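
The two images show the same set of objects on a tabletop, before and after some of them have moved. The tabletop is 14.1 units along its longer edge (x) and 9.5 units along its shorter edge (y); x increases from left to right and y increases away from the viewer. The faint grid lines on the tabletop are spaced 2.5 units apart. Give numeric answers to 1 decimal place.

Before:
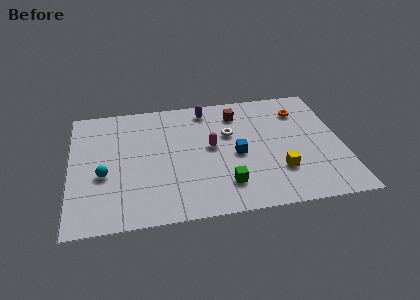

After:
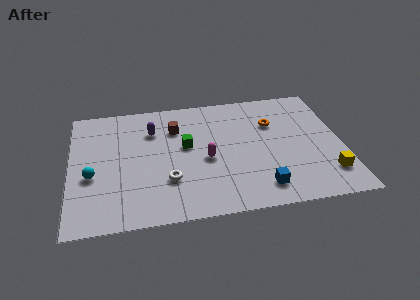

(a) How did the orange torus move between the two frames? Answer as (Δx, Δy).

(-1.5, -0.8)

The orange torus started near (12.1, 7.3) and ended near (10.6, 6.5).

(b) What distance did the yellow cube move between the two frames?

2.6

From (10.7, 2.7) to (13.2, 2.1), the yellow cube covered √(2.5² + 0.6²) ≈ 2.6 units.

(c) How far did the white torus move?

4.5

From (8.3, 6.0) to (5.0, 2.9), the white torus covered √(3.3² + 3.1²) ≈ 4.5 units.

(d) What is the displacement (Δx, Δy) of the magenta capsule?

(-0.3, -0.9)

From the two frames, the magenta capsule sits at roughly (7.3, 5.1) before and (7.0, 4.2) after.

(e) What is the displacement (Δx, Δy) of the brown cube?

(-3.3, -0.7)

From the two frames, the brown cube sits at roughly (8.8, 7.6) before and (5.5, 6.9) after.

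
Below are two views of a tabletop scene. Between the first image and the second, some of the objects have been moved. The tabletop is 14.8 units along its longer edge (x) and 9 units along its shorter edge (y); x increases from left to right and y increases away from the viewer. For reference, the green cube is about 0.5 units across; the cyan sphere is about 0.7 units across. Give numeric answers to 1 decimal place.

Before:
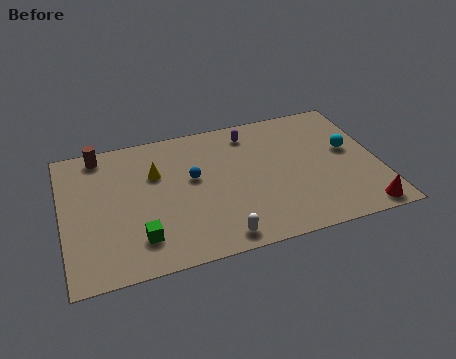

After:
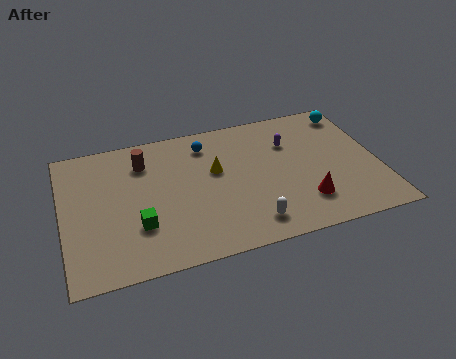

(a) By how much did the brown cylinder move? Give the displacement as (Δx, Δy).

(2.0, -1.1)

The brown cylinder was at about (1.9, 8.0) and moved to about (3.9, 6.9).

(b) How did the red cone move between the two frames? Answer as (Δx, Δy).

(-2.6, 1.3)

The red cone was at about (13.7, 0.9) and moved to about (11.1, 2.2).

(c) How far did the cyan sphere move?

2.6

The cyan sphere moved from about (13.5, 5.1) to (13.9, 7.7), a distance of √(0.4² + 2.6²) ≈ 2.6.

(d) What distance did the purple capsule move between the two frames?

2.2

From (9.0, 7.5) to (10.8, 6.3), the purple capsule covered √(1.8² + 1.2²) ≈ 2.2 units.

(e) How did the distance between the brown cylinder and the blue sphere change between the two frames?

-2.0

The distance was about 5.0 in the first image and 3.0 in the second, so they moved 2.0 units closer together.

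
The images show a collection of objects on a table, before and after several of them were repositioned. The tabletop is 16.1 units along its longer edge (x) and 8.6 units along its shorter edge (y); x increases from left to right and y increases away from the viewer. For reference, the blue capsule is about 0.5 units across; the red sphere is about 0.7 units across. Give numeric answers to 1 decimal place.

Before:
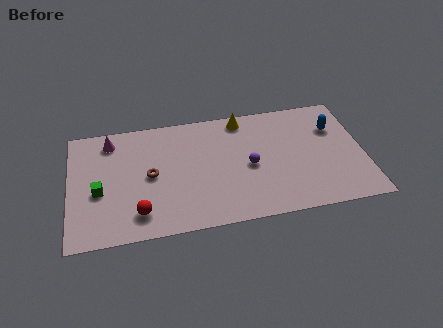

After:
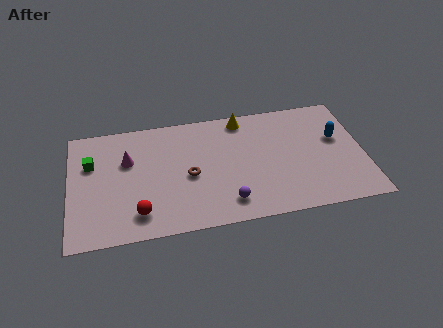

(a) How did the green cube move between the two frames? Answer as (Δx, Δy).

(-0.4, 2.1)

From the two frames, the green cube sits at roughly (1.6, 3.6) before and (1.2, 5.7) after.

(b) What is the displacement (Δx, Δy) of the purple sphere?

(-1.3, -2.4)

The purple sphere started near (9.8, 4.0) and ended near (8.5, 1.6).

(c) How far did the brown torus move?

2.1

From (4.4, 4.3) to (6.5, 3.9), the brown torus covered √(2.1² + 0.4²) ≈ 2.1 units.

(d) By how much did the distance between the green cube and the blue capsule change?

+0.3

The distance was about 13.2 in the first image and 13.5 in the second, so they moved 0.3 units further apart.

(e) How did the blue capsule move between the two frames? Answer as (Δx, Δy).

(0.1, -0.8)

The blue capsule started near (14.6, 6.0) and ended near (14.7, 5.2).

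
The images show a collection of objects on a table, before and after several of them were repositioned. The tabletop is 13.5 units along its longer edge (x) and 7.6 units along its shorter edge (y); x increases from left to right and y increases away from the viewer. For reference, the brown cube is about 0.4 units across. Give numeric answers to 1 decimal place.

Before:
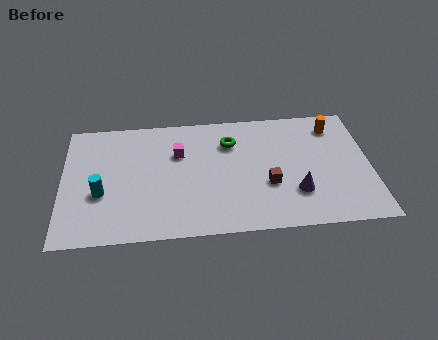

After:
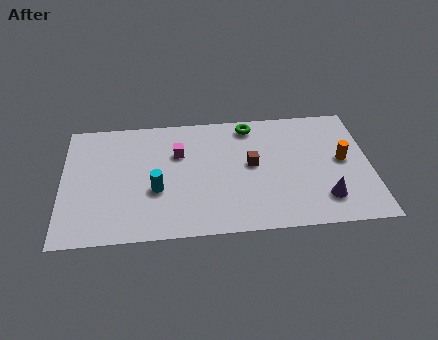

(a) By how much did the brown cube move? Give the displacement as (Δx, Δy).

(-0.7, 1.3)

The brown cube was at about (9.0, 2.8) and moved to about (8.3, 4.1).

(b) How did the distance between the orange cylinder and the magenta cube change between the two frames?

+0.3

The distance was about 7.0 in the first image and 7.3 in the second, so they moved 0.3 units further apart.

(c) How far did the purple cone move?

1.3

The purple cone moved from about (10.2, 2.2) to (11.4, 1.7), a distance of √(1.2² + 0.5²) ≈ 1.3.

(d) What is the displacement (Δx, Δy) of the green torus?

(0.9, 1.0)

The green torus started near (7.4, 5.6) and ended near (8.3, 6.6).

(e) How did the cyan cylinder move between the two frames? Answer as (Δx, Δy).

(2.4, 0.0)

From the two frames, the cyan cylinder sits at roughly (1.7, 2.9) before and (4.1, 2.9) after.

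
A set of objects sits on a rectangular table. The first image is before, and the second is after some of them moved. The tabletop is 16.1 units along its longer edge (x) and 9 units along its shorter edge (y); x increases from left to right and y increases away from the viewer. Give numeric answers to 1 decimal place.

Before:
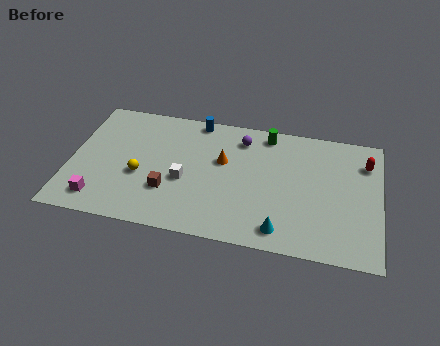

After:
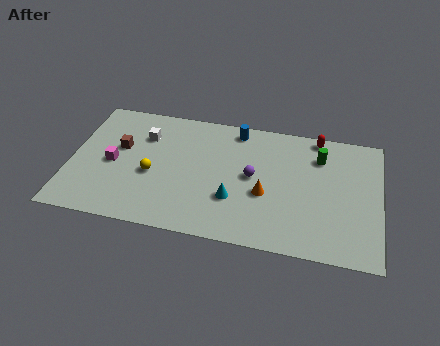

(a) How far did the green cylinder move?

3.0

From (10.1, 7.9) to (12.9, 6.8), the green cylinder covered √(2.8² + 1.1²) ≈ 3.0 units.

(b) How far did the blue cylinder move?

2.1

The blue cylinder moved from about (6.4, 8.2) to (8.5, 7.9), a distance of √(2.1² + 0.3²) ≈ 2.1.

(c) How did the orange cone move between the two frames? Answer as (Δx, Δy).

(2.3, -1.9)

The orange cone was at about (7.9, 5.5) and moved to about (10.2, 3.6).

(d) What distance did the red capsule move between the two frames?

3.0

The red capsule was near (15.3, 6.8) before and (12.7, 8.2) after, so it travelled √(2.6² + 1.4²) ≈ 3.0 units.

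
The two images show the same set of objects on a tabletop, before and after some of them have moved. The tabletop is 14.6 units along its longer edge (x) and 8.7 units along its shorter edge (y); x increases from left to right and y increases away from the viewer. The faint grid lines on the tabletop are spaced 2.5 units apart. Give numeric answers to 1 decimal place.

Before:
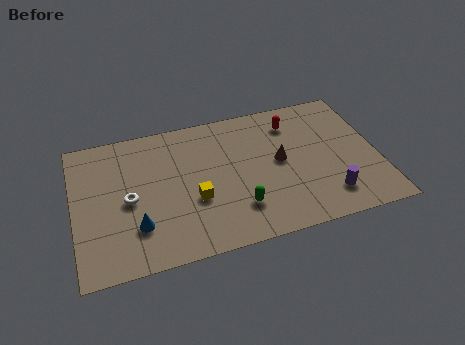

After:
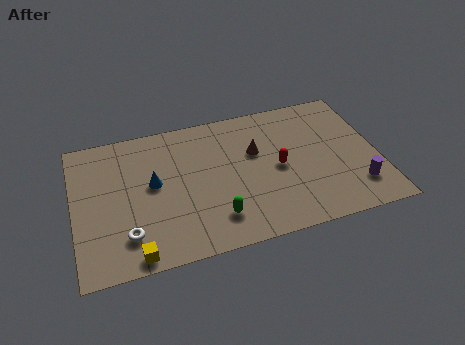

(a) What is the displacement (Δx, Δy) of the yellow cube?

(-3.0, -2.5)

The yellow cube started near (5.7, 3.3) and ended near (2.7, 0.8).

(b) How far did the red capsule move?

2.8

The red capsule moved from about (10.7, 6.9) to (9.8, 4.2), a distance of √(0.9² + 2.7²) ≈ 2.8.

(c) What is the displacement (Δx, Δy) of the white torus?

(-0.2, -2.1)

The white torus was at about (2.6, 4.1) and moved to about (2.4, 2.0).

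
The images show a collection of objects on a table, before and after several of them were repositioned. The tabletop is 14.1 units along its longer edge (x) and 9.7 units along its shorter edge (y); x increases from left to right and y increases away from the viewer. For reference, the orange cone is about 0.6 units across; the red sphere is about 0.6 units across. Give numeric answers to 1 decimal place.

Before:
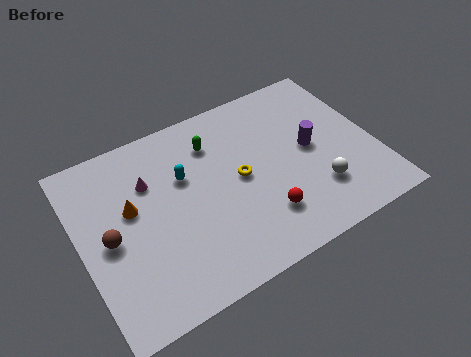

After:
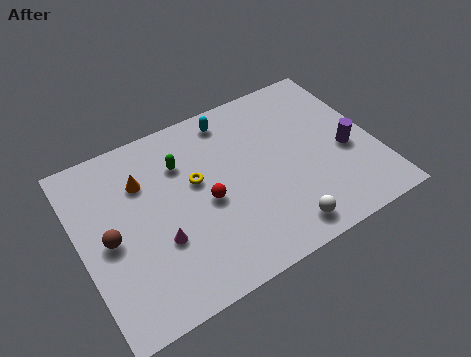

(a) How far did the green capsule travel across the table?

1.6

From (6.7, 7.4) to (5.1, 7.0), the green capsule covered √(1.6² + 0.4²) ≈ 1.6 units.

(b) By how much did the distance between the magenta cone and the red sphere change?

-3.8

They were about 6.4 units apart before and 2.6 after — 3.8 units closer together.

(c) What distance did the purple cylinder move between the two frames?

1.8

From (11.1, 5.0) to (12.7, 4.1), the purple cylinder covered √(1.6² + 0.9²) ≈ 1.8 units.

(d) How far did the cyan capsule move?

3.4

From (5.1, 6.2) to (7.7, 8.4), the cyan capsule covered √(2.6² + 2.2²) ≈ 3.4 units.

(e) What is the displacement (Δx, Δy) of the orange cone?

(0.7, 1.2)

The orange cone was at about (2.5, 5.7) and moved to about (3.2, 6.9).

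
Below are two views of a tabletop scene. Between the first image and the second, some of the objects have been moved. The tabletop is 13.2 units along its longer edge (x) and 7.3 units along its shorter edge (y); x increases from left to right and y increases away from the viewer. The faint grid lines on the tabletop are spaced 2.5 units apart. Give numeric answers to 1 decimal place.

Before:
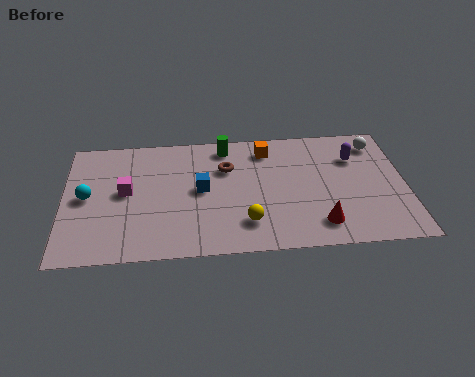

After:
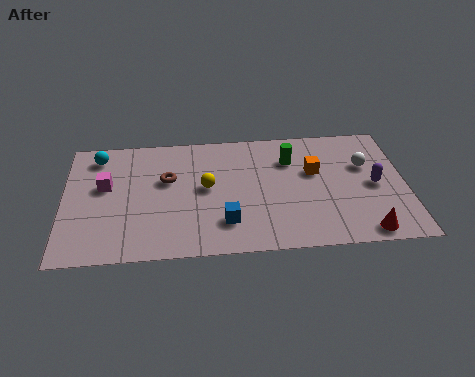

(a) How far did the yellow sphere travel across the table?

2.7

From (7.0, 1.7) to (5.5, 3.9), the yellow sphere covered √(1.5² + 2.2²) ≈ 2.7 units.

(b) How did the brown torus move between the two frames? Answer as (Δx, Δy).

(-2.3, -0.5)

The brown torus was at about (6.3, 5.0) and moved to about (4.0, 4.5).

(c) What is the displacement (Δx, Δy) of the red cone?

(1.7, -0.6)

The red cone started near (9.8, 1.4) and ended near (11.5, 0.8).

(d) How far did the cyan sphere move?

2.4

The cyan sphere was near (0.9, 3.7) before and (1.3, 6.1) after, so it travelled √(0.4² + 2.4²) ≈ 2.4 units.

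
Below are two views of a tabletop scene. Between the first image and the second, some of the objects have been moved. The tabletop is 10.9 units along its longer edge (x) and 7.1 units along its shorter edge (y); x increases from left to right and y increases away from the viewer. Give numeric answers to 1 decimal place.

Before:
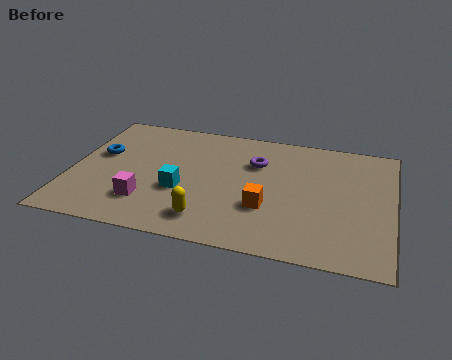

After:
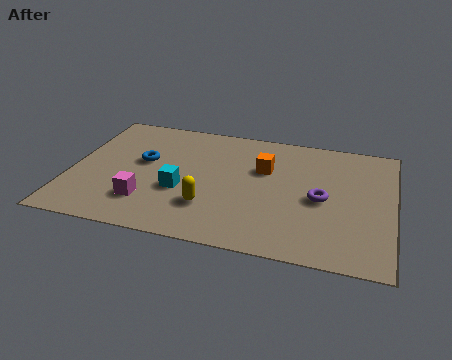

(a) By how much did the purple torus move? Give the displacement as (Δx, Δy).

(2.3, -1.6)

From the two frames, the purple torus sits at roughly (6.2, 4.9) before and (8.5, 3.3) after.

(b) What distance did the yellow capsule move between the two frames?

0.7

The yellow capsule was near (4.8, 1.3) before and (4.8, 2.0) after, so it travelled √(0.0² + 0.7²) ≈ 0.7 units.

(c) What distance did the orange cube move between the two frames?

2.2

The orange cube was near (6.7, 2.4) before and (6.5, 4.6) after, so it travelled √(0.2² + 2.2²) ≈ 2.2 units.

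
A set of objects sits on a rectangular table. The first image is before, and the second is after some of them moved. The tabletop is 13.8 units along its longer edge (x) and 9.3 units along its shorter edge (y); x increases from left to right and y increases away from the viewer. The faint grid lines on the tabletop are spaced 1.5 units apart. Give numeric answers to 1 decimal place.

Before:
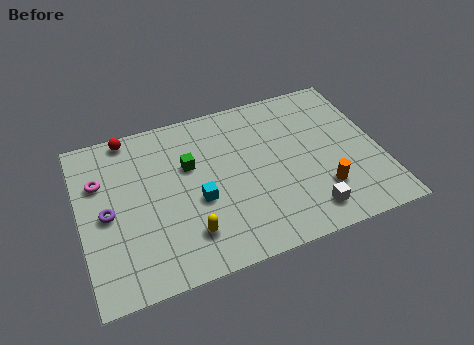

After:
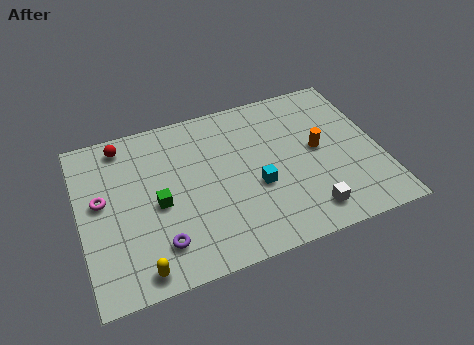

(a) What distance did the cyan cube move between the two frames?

2.7

The cyan cube was near (5.3, 3.8) before and (8.0, 3.7) after, so it travelled √(2.7² + 0.1²) ≈ 2.7 units.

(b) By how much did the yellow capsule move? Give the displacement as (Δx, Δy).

(-2.3, -1.1)

The yellow capsule started near (4.7, 2.1) and ended near (2.4, 1.0).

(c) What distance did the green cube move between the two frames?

2.3

From (5.1, 5.9) to (3.5, 4.2), the green cube covered √(1.6² + 1.7²) ≈ 2.3 units.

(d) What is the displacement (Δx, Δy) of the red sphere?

(-0.3, -0.4)

From the two frames, the red sphere sits at roughly (2.5, 8.5) before and (2.2, 8.1) after.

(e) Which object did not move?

the white cube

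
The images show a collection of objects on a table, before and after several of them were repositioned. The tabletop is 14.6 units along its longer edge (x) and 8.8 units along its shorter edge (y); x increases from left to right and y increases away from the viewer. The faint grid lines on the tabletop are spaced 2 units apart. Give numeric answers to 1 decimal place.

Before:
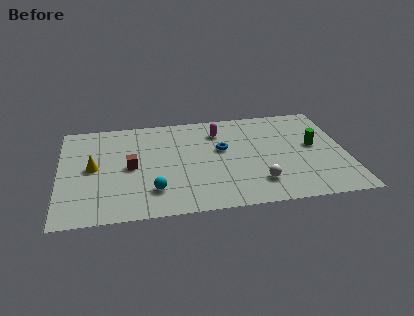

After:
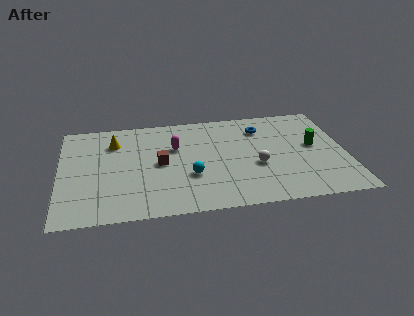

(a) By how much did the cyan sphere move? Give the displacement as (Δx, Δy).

(1.9, 1.0)

The cyan sphere was at about (4.7, 2.1) and moved to about (6.6, 3.1).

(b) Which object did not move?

the green cylinder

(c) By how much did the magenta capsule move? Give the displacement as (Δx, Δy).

(-2.3, -1.1)

The magenta capsule started near (8.2, 6.8) and ended near (5.9, 5.7).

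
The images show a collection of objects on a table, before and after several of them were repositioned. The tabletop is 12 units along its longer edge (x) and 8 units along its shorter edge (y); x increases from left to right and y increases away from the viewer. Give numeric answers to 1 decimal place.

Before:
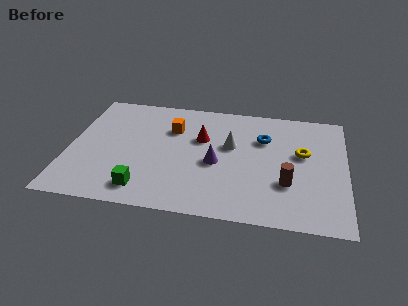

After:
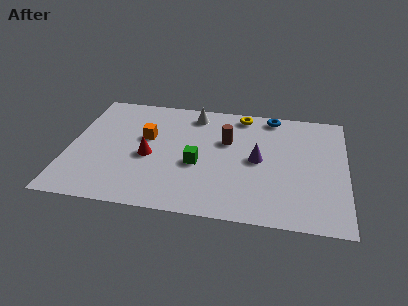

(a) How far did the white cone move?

2.6

The white cone moved from about (7.0, 4.8) to (5.3, 6.8), a distance of √(1.7² + 2.0²) ≈ 2.6.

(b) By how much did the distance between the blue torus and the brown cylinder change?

-0.3

They were about 3.1 units apart before and 2.8 after — 0.3 units closer together.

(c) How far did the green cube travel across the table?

3.0

The green cube was near (3.4, 1.3) before and (5.6, 3.3) after, so it travelled √(2.2² + 2.0²) ≈ 3.0 units.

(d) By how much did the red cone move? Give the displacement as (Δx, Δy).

(-2.2, -1.6)

The red cone was at about (5.7, 5.1) and moved to about (3.5, 3.5).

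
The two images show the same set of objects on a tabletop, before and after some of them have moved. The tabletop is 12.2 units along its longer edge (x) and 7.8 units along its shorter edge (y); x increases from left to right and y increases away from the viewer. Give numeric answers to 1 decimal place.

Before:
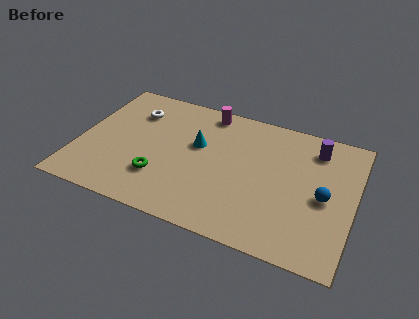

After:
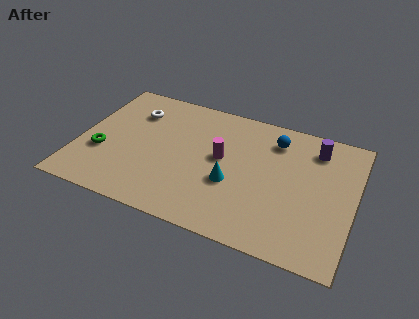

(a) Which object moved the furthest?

the blue sphere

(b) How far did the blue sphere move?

3.5

From (10.9, 3.6) to (8.5, 6.2), the blue sphere covered √(2.4² + 2.6²) ≈ 3.5 units.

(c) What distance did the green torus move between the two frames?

2.8

The green torus moved from about (3.8, 2.2) to (1.1, 2.8), a distance of √(2.7² + 0.6²) ≈ 2.8.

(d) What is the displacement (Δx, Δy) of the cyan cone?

(1.7, -1.7)

From the two frames, the cyan cone sits at roughly (5.2, 4.7) before and (6.9, 3.0) after.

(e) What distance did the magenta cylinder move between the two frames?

2.8

The magenta cylinder was near (5.4, 6.9) before and (6.3, 4.3) after, so it travelled √(0.9² + 2.6²) ≈ 2.8 units.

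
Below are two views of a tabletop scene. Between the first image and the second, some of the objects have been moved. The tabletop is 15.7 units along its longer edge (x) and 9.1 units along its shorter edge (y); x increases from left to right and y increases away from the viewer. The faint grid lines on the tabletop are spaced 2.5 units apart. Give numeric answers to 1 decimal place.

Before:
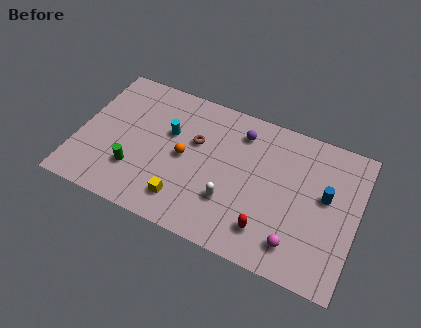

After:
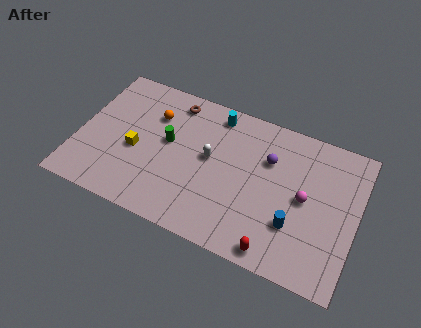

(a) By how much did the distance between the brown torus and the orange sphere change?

+0.3

Before: roughly 1.3 units apart; after: 1.6. That's 0.3 units further apart.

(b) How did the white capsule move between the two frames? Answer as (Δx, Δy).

(-1.4, 2.2)

The white capsule started near (8.8, 2.8) and ended near (7.4, 5.0).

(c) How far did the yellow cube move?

3.7

The yellow cube moved from about (6.3, 1.8) to (3.3, 3.9), a distance of √(3.0² + 2.1²) ≈ 3.7.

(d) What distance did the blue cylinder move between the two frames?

2.8

The blue cylinder was near (13.9, 5.2) before and (12.4, 2.8) after, so it travelled √(1.5² + 2.4²) ≈ 2.8 units.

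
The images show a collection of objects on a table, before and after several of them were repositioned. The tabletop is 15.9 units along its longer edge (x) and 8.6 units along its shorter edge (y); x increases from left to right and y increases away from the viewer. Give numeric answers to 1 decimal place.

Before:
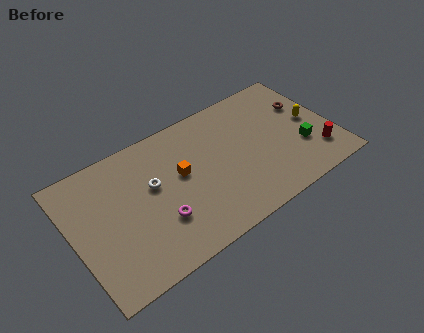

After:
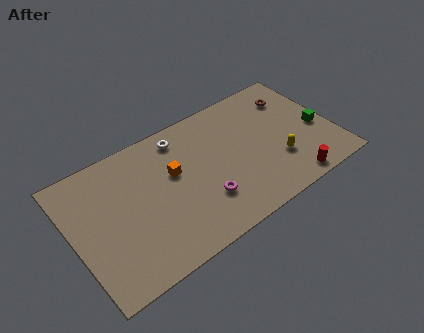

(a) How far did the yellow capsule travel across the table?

2.9

The yellow capsule was near (14.7, 4.4) before and (12.3, 2.7) after, so it travelled √(2.4² + 1.7²) ≈ 2.9 units.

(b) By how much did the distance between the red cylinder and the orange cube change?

-0.7

The distance was about 8.5 in the first image and 7.8 in the second, so they moved 0.7 units closer together.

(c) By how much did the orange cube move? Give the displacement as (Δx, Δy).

(-0.4, 0.3)

The orange cube started near (6.6, 4.9) and ended near (6.2, 5.2).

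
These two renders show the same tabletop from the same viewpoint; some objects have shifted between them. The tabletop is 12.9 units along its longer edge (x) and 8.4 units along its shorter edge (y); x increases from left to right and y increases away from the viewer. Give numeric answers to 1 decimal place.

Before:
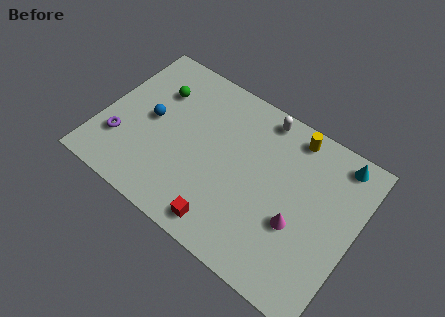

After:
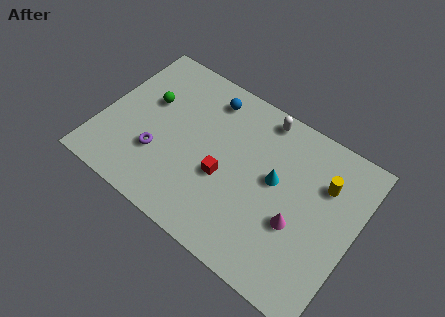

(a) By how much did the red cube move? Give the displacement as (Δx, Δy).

(-0.5, 2.3)

The red cube started near (6.9, 1.1) and ended near (6.4, 3.4).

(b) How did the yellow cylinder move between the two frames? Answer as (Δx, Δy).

(1.9, -1.5)

The yellow cylinder started near (9.2, 7.4) and ended near (11.1, 5.9).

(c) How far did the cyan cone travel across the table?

3.9

The cyan cone was near (11.6, 7.4) before and (8.8, 4.7) after, so it travelled √(2.8² + 2.7²) ≈ 3.9 units.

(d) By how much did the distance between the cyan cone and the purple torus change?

-5.5

The distance was about 11.5 in the first image and 6.0 in the second, so they moved 5.5 units closer together.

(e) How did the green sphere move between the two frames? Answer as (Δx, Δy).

(-0.3, -0.8)

The green sphere started near (2.4, 6.0) and ended near (2.1, 5.2).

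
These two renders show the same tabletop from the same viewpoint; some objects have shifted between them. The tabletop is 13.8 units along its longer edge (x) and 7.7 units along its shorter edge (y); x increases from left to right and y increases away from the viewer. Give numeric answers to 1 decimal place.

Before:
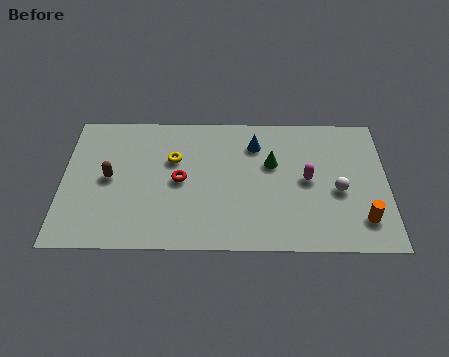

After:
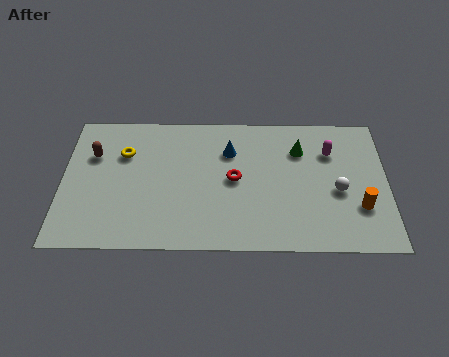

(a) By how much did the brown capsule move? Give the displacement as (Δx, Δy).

(-0.7, 1.3)

From the two frames, the brown capsule sits at roughly (2.0, 3.9) before and (1.3, 5.2) after.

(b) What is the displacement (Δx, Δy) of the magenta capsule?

(1.0, 1.6)

The magenta capsule started near (10.4, 3.9) and ended near (11.4, 5.5).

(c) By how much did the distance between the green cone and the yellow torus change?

+3.3

The distance was about 4.2 in the first image and 7.5 in the second, so they moved 3.3 units further apart.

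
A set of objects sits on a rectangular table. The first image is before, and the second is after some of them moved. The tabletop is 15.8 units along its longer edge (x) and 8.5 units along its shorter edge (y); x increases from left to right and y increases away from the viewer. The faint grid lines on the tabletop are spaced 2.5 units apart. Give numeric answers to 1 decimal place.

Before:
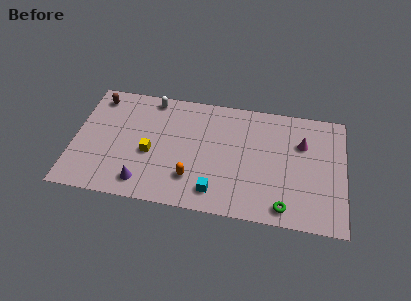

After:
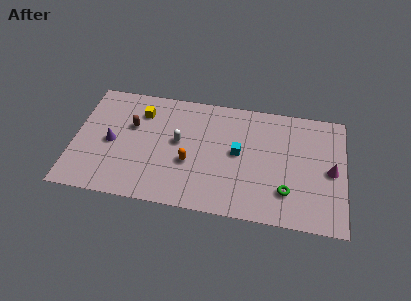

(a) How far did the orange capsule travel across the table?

1.1

The orange capsule was near (7.0, 2.2) before and (6.8, 3.3) after, so it travelled √(0.2² + 1.1²) ≈ 1.1 units.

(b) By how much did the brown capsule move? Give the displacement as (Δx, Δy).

(2.1, -1.8)

The brown capsule started near (1.2, 7.2) and ended near (3.3, 5.4).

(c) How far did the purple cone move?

3.3

From (4.2, 1.4) to (2.2, 4.0), the purple cone covered √(2.0² + 2.6²) ≈ 3.3 units.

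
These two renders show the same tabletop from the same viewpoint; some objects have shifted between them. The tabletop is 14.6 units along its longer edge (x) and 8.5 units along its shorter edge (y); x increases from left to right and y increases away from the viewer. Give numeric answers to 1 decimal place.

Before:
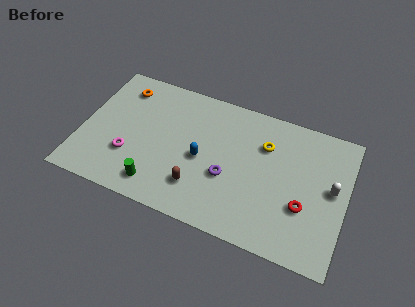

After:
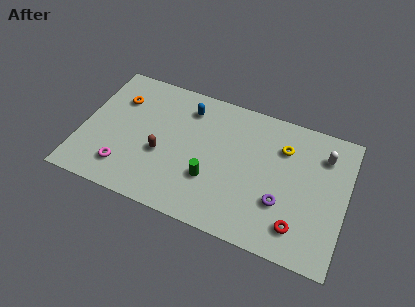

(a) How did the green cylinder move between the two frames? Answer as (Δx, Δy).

(2.8, 1.4)

The green cylinder started near (4.5, 1.4) and ended near (7.3, 2.8).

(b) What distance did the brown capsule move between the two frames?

2.6

From (6.7, 2.1) to (4.5, 3.4), the brown capsule covered √(2.2² + 1.3²) ≈ 2.6 units.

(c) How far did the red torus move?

1.3

From (12.4, 3.0) to (12.2, 1.7), the red torus covered √(0.2² + 1.3²) ≈ 1.3 units.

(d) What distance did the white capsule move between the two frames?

2.0

From (13.8, 4.6) to (13.2, 6.5), the white capsule covered √(0.6² + 1.9²) ≈ 2.0 units.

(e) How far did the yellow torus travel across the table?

1.0

The yellow torus was near (10.0, 6.0) before and (11.0, 6.2) after, so it travelled √(1.0² + 0.2²) ≈ 1.0 units.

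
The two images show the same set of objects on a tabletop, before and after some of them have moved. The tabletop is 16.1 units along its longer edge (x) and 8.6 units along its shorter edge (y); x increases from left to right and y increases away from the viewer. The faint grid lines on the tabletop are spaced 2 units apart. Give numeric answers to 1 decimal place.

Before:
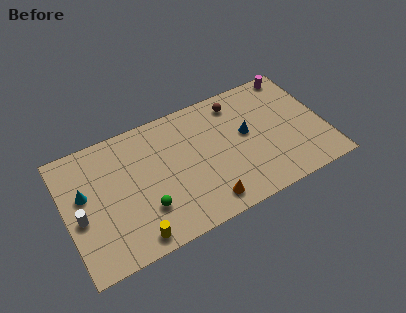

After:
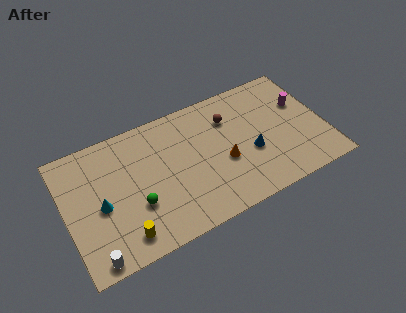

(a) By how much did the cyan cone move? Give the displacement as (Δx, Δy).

(0.9, -1.2)

From the two frames, the cyan cone sits at roughly (1.2, 5.1) before and (2.1, 3.9) after.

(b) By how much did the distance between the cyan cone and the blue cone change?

-0.8

Before: roughly 10.1 units apart; after: 9.3. That's 0.8 units closer together.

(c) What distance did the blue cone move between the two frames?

1.4

The blue cone was near (11.3, 4.8) before and (11.4, 3.4) after, so it travelled √(0.1² + 1.4²) ≈ 1.4 units.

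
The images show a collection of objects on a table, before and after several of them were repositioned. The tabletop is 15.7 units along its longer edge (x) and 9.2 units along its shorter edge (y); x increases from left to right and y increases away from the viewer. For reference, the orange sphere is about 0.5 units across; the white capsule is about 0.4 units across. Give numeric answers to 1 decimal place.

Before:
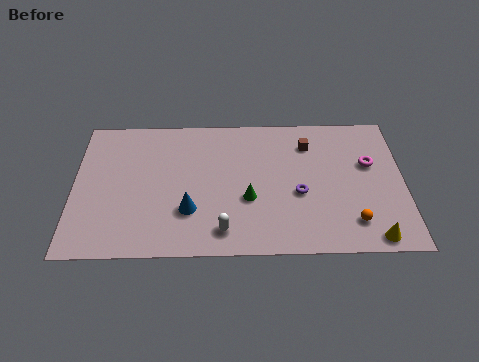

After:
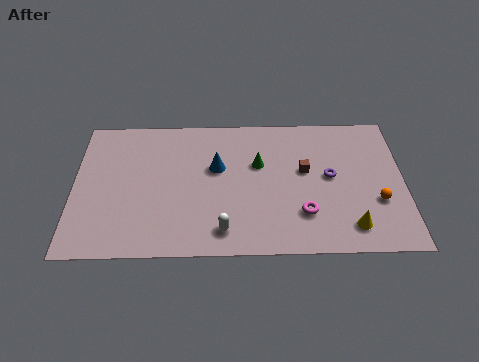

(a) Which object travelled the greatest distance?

the magenta torus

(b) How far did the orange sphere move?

1.8

The orange sphere moved from about (13.2, 1.9) to (14.4, 3.2), a distance of √(1.2² + 1.3²) ≈ 1.8.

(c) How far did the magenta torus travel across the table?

4.5

The magenta torus moved from about (14.1, 5.7) to (10.9, 2.5), a distance of √(3.2² + 3.2²) ≈ 4.5.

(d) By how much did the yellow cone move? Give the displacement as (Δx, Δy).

(-1.0, 0.7)

The yellow cone was at about (14.1, 0.9) and moved to about (13.1, 1.6).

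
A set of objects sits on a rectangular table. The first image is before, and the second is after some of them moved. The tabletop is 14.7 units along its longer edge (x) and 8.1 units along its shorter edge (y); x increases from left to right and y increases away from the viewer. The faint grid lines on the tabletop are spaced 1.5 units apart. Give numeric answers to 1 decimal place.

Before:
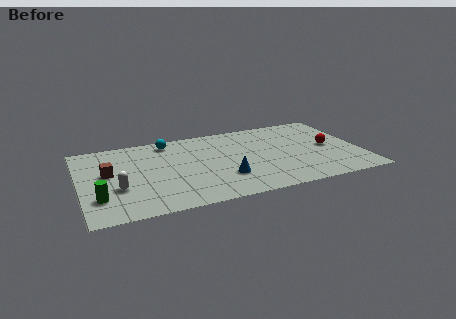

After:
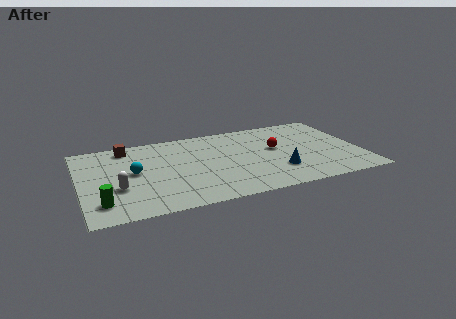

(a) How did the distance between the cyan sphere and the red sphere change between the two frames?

-1.3

Before: roughly 8.8 units apart; after: 7.5. That's 1.3 units closer together.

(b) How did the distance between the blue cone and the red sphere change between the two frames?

-3.6

Before: roughly 5.9 units apart; after: 2.3. That's 3.6 units closer together.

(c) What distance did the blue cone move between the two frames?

2.8

From (7.4, 2.4) to (10.2, 2.3), the blue cone covered √(2.8² + 0.1²) ≈ 2.8 units.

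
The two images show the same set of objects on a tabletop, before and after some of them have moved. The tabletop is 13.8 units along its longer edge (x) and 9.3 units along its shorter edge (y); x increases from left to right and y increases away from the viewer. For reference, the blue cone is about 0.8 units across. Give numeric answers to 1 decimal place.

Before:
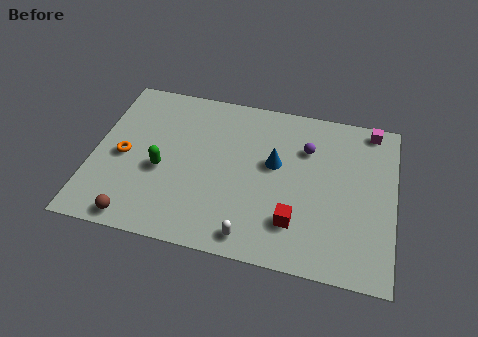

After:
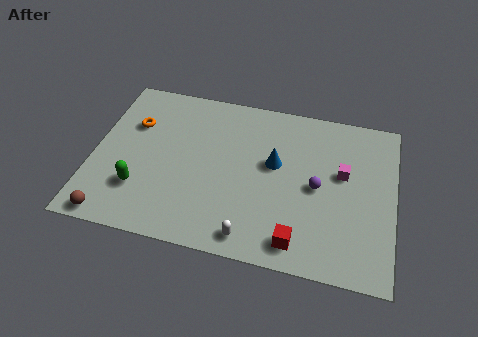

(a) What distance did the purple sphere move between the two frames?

2.2

The purple sphere moved from about (9.7, 6.6) to (10.3, 4.5), a distance of √(0.6² + 2.1²) ≈ 2.2.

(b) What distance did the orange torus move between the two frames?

2.0

From (1.4, 4.3) to (1.7, 6.3), the orange torus covered √(0.3² + 2.0²) ≈ 2.0 units.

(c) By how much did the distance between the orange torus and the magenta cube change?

-2.2

Before: roughly 11.9 units apart; after: 9.7. That's 2.2 units closer together.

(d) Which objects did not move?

the white capsule and the blue cone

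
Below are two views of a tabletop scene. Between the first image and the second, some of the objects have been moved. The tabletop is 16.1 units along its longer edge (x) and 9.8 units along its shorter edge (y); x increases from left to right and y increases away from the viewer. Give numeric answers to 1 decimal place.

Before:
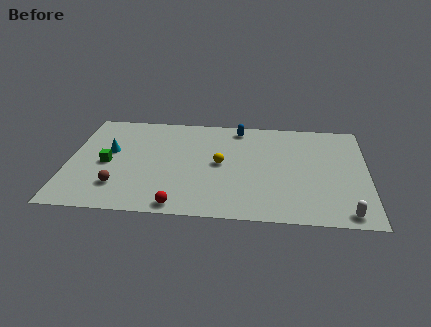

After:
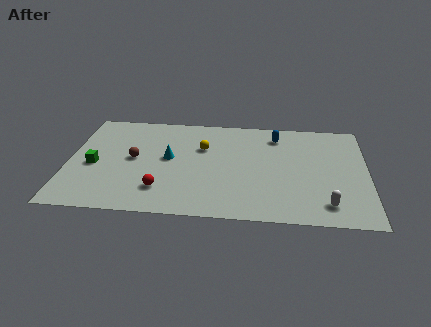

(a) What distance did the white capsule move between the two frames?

1.2

From (14.9, 1.0) to (13.9, 1.7), the white capsule covered √(1.0² + 0.7²) ≈ 1.2 units.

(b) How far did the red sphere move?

1.7

From (6.1, 0.9) to (5.1, 2.3), the red sphere covered √(1.0² + 1.4²) ≈ 1.7 units.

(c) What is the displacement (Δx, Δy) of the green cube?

(-0.7, -0.2)

From the two frames, the green cube sits at roughly (2.1, 4.5) before and (1.4, 4.3) after.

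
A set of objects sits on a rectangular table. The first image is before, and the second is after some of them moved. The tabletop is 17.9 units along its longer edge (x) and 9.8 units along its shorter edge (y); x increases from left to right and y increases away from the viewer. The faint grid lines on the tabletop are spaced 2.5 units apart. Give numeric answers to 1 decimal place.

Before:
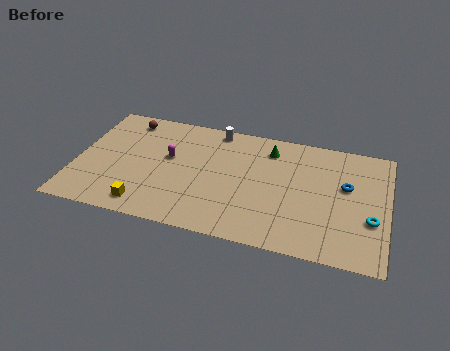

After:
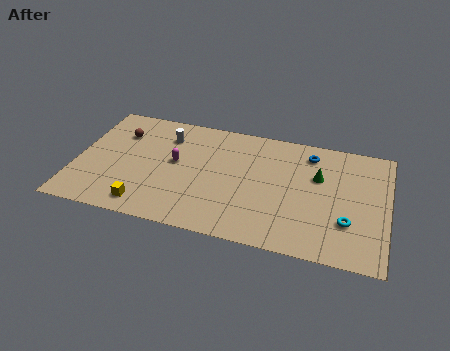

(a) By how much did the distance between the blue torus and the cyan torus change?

+2.8

They were about 2.8 units apart before and 5.6 after — 2.8 units further apart.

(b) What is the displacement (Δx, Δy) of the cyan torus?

(-1.3, -0.5)

The cyan torus was at about (17.0, 3.5) and moved to about (15.7, 3.0).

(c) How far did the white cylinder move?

3.1

From (7.8, 8.8) to (5.0, 7.5), the white cylinder covered √(2.8² + 1.3²) ≈ 3.1 units.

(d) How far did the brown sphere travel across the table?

1.3

The brown sphere moved from about (2.6, 8.4) to (2.3, 7.1), a distance of √(0.3² + 1.3²) ≈ 1.3.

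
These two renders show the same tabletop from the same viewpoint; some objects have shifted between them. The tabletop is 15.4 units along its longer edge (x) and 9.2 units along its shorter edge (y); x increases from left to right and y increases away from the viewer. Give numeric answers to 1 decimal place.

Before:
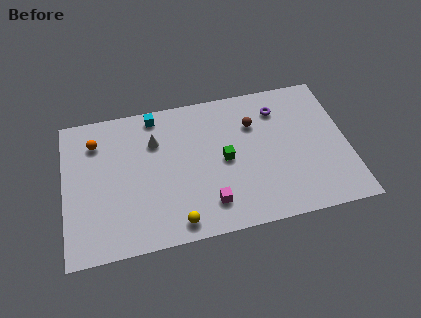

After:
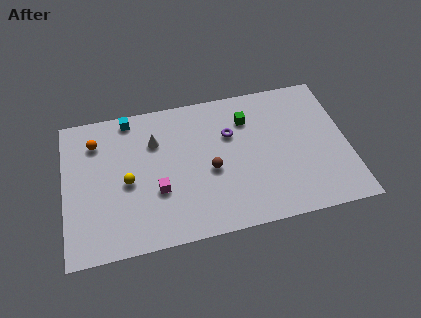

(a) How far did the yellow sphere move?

4.0

The yellow sphere was near (5.9, 1.1) before and (3.4, 4.2) after, so it travelled √(2.5² + 3.1²) ≈ 4.0 units.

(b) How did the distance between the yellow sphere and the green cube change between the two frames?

+2.8

The distance was about 4.4 in the first image and 7.2 in the second, so they moved 2.8 units further apart.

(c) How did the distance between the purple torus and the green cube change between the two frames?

-2.8

Before: roughly 4.1 units apart; after: 1.3. That's 2.8 units closer together.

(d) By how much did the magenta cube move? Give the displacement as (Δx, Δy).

(-2.7, 1.4)

The magenta cube started near (7.7, 1.9) and ended near (5.0, 3.3).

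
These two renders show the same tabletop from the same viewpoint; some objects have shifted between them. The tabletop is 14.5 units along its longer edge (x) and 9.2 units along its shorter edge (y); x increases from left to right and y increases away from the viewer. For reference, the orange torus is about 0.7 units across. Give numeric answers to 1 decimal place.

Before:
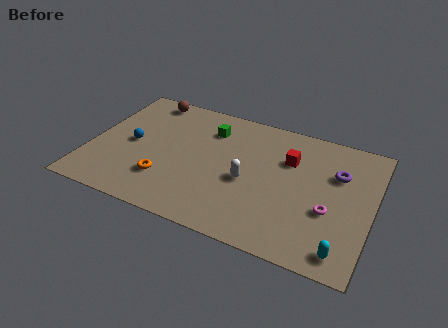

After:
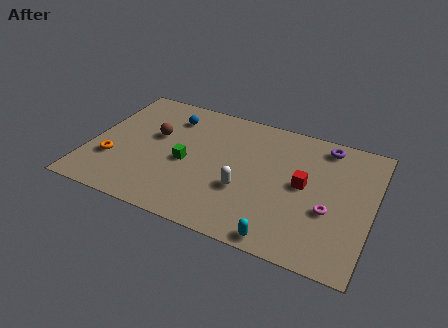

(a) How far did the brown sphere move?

2.8

The brown sphere was near (2.4, 8.2) before and (3.2, 5.5) after, so it travelled √(0.8² + 2.7²) ≈ 2.8 units.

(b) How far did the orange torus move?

2.8

From (4.1, 2.5) to (1.3, 2.9), the orange torus covered √(2.8² + 0.4²) ≈ 2.8 units.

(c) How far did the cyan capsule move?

3.0

The cyan capsule was near (13.3, 1.2) before and (10.3, 0.8) after, so it travelled √(3.0² + 0.4²) ≈ 3.0 units.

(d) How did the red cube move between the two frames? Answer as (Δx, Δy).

(0.9, -1.5)

From the two frames, the red cube sits at roughly (10.1, 6.3) before and (11.0, 4.8) after.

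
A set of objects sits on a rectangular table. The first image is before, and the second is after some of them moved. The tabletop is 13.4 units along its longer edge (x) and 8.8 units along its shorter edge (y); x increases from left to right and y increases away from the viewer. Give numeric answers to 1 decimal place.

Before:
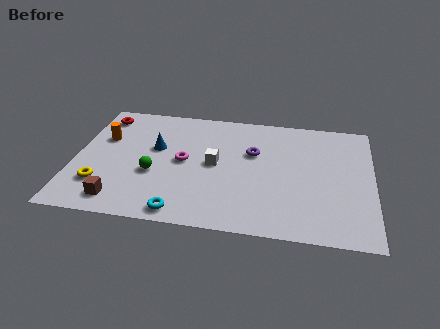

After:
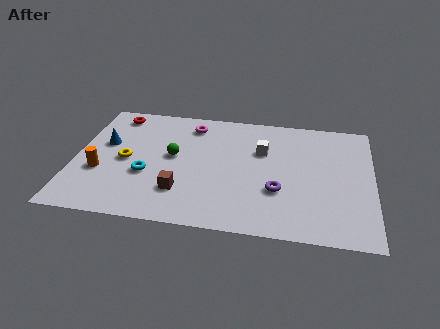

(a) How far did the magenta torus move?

2.8

The magenta torus was near (4.9, 4.5) before and (5.1, 7.3) after, so it travelled √(0.2² + 2.8²) ≈ 2.8 units.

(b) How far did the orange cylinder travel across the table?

2.5

The orange cylinder was near (1.2, 5.7) before and (1.2, 3.2) after, so it travelled √(0.0² + 2.5²) ≈ 2.5 units.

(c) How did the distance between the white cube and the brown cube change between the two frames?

-0.3

They were about 5.2 units apart before and 4.9 after — 0.3 units closer together.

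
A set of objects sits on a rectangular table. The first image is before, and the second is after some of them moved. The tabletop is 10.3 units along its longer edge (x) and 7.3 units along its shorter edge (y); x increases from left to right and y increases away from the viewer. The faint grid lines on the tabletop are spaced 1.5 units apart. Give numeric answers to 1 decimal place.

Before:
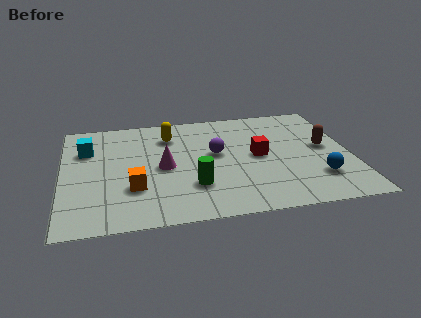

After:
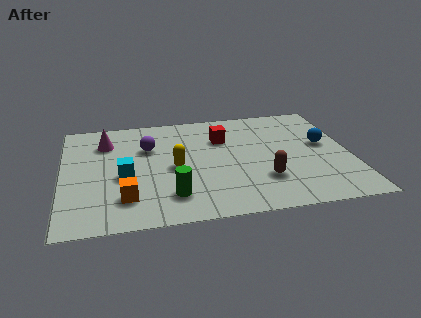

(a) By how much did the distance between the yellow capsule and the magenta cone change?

+1.1

They were about 2.1 units apart before and 3.2 after — 1.1 units further apart.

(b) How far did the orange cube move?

0.7

From (2.5, 2.3) to (2.2, 1.7), the orange cube covered √(0.3² + 0.6²) ≈ 0.7 units.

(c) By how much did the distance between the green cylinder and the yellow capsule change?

-1.8

The distance was about 3.6 in the first image and 1.8 in the second, so they moved 1.8 units closer together.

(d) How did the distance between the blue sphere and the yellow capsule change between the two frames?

-0.9

They were about 6.3 units apart before and 5.4 after — 0.9 units closer together.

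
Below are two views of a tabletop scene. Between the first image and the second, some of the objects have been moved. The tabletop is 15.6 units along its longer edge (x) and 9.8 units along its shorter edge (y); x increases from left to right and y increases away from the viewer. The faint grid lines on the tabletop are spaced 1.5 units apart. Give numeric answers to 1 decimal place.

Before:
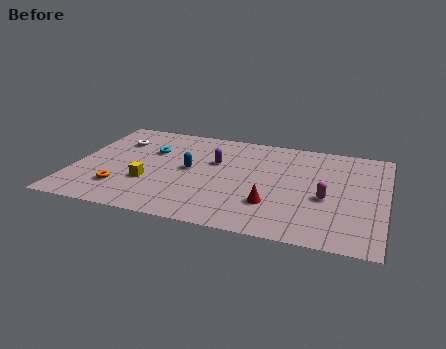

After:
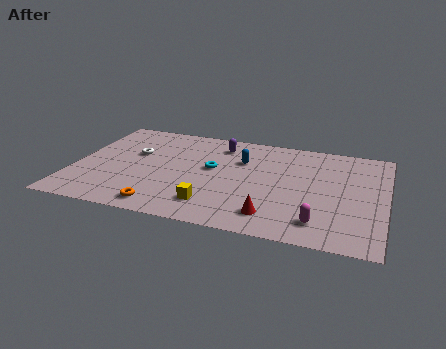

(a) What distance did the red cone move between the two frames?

1.0

The red cone moved from about (10.1, 2.8) to (10.2, 1.8), a distance of √(0.1² + 1.0²) ≈ 1.0.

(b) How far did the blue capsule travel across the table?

3.0

From (5.8, 5.1) to (8.3, 6.7), the blue capsule covered √(2.5² + 1.6²) ≈ 3.0 units.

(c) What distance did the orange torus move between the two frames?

2.5

From (2.6, 2.4) to (4.8, 1.2), the orange torus covered √(2.2² + 1.2²) ≈ 2.5 units.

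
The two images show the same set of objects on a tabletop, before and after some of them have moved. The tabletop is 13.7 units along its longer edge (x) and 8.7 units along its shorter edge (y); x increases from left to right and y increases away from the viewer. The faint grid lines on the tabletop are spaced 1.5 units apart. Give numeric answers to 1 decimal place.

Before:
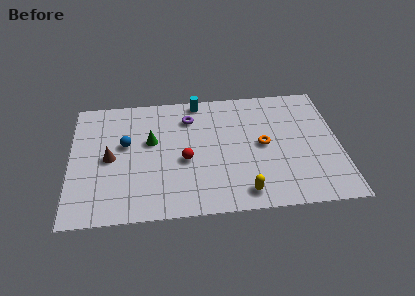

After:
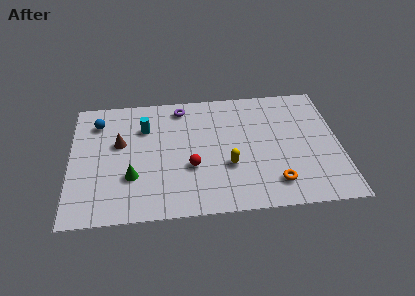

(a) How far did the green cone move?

2.6

From (4.1, 5.2) to (3.1, 2.8), the green cone covered √(1.0² + 2.4²) ≈ 2.6 units.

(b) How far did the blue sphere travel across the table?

2.2

The blue sphere was near (2.8, 5.1) before and (1.4, 6.8) after, so it travelled √(1.4² + 1.7²) ≈ 2.2 units.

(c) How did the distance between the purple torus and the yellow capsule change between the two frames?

-1.1

They were about 6.1 units apart before and 5.0 after — 1.1 units closer together.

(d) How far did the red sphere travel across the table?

0.6

The red sphere moved from about (5.8, 3.7) to (6.1, 3.2), a distance of √(0.3² + 0.5²) ≈ 0.6.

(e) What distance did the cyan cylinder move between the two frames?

3.3

From (6.6, 7.9) to (3.8, 6.2), the cyan cylinder covered √(2.8² + 1.7²) ≈ 3.3 units.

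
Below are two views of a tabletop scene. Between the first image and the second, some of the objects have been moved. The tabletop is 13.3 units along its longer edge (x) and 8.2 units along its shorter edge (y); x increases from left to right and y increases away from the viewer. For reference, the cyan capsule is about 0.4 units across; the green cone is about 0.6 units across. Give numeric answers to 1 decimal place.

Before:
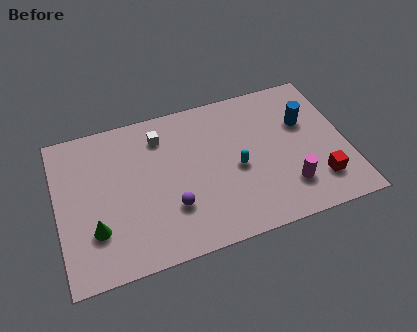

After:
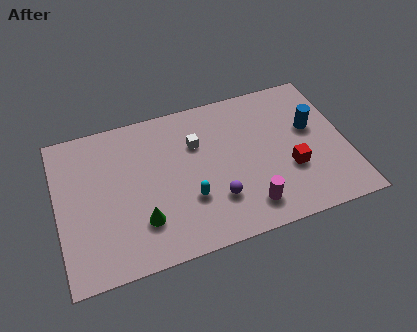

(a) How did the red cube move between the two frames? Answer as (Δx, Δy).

(-1.2, 1.0)

From the two frames, the red cube sits at roughly (11.8, 1.9) before and (10.6, 2.9) after.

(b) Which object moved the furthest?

the cyan capsule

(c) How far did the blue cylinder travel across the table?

0.5

From (11.5, 5.3) to (11.8, 4.9), the blue cylinder covered √(0.3² + 0.4²) ≈ 0.5 units.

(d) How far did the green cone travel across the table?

2.1

The green cone was near (1.6, 2.4) before and (3.7, 2.2) after, so it travelled √(2.1² + 0.2²) ≈ 2.1 units.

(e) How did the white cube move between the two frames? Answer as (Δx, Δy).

(1.6, -0.9)

The white cube was at about (4.9, 6.5) and moved to about (6.5, 5.6).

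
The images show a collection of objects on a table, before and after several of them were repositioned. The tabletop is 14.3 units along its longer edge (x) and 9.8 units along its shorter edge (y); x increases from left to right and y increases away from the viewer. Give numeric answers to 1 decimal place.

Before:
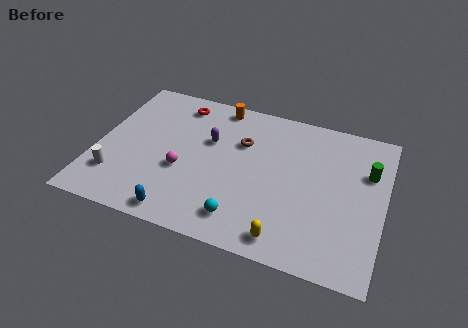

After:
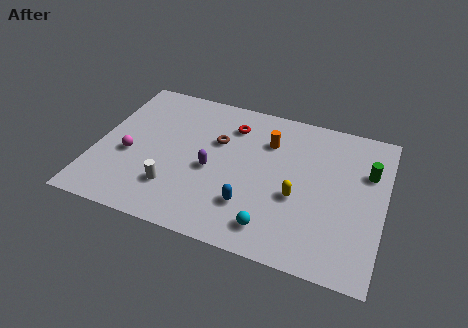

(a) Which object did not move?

the green cylinder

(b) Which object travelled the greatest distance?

the blue capsule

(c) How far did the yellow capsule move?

2.7

The yellow capsule moved from about (9.8, 1.2) to (10.1, 3.9), a distance of √(0.3² + 2.7²) ≈ 2.7.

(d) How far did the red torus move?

2.9

The red torus was near (3.7, 8.3) before and (6.5, 7.6) after, so it travelled √(2.8² + 0.7²) ≈ 2.9 units.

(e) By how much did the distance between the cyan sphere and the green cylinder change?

-1.0

Before: roughly 7.6 units apart; after: 6.6. That's 1.0 units closer together.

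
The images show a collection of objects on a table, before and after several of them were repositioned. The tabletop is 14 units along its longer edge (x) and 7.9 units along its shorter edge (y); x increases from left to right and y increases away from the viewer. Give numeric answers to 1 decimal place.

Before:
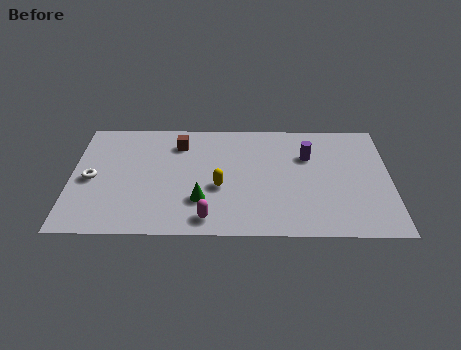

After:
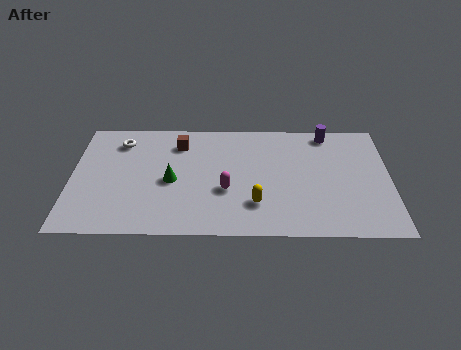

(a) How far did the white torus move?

2.9

From (0.9, 3.7) to (2.1, 6.3), the white torus covered √(1.2² + 2.6²) ≈ 2.9 units.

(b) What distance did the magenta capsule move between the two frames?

2.1

From (6.0, 1.1) to (6.8, 3.0), the magenta capsule covered √(0.8² + 1.9²) ≈ 2.1 units.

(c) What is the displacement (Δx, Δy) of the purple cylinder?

(0.9, 1.6)

The purple cylinder started near (10.4, 5.4) and ended near (11.3, 7.0).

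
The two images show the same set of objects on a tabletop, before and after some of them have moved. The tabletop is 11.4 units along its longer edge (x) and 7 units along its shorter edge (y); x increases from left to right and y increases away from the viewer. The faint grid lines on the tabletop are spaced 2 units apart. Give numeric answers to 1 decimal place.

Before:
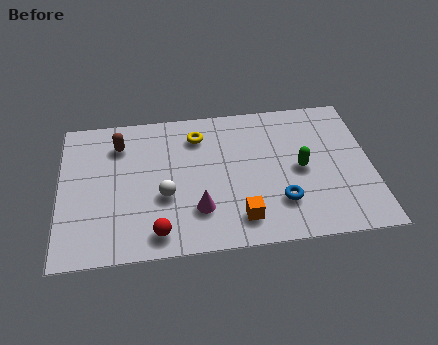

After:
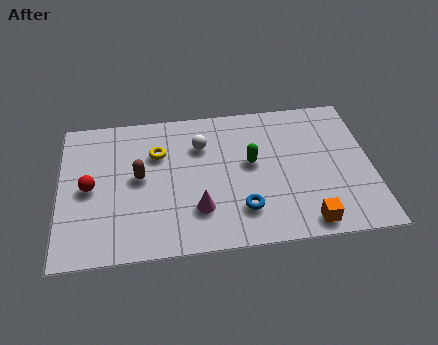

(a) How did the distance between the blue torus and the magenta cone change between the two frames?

-1.4

The distance was about 3.0 in the first image and 1.6 in the second, so they moved 1.4 units closer together.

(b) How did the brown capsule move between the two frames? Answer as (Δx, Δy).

(0.7, -1.7)

The brown capsule started near (2.2, 5.4) and ended near (2.9, 3.7).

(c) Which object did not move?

the magenta cone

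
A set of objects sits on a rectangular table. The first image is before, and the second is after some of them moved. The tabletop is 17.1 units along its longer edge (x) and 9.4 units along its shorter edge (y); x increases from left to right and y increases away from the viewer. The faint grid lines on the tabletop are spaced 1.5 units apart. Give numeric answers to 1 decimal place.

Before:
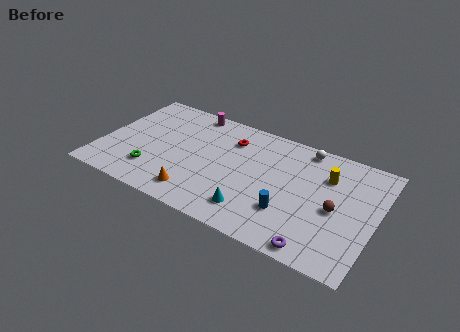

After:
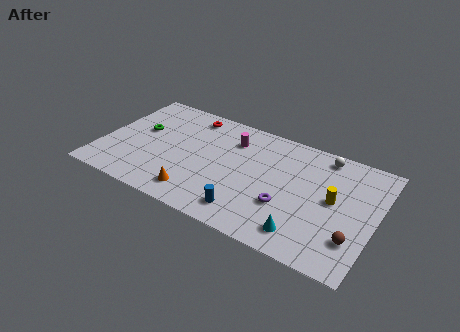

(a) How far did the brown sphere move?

2.2

From (14.7, 4.3) to (16.0, 2.5), the brown sphere covered √(1.3² + 1.8²) ≈ 2.2 units.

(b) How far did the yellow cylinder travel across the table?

1.8

The yellow cylinder was near (13.9, 6.7) before and (14.5, 5.0) after, so it travelled √(0.6² + 1.7²) ≈ 1.8 units.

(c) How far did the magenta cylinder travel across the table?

3.2

From (5.0, 8.5) to (7.9, 7.1), the magenta cylinder covered √(2.9² + 1.4²) ≈ 3.2 units.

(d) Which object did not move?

the orange cone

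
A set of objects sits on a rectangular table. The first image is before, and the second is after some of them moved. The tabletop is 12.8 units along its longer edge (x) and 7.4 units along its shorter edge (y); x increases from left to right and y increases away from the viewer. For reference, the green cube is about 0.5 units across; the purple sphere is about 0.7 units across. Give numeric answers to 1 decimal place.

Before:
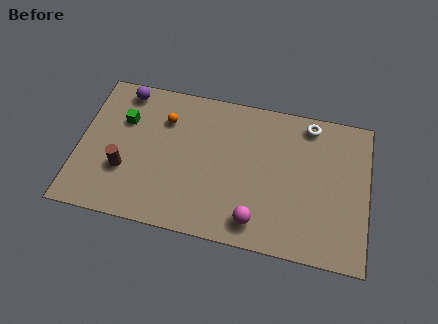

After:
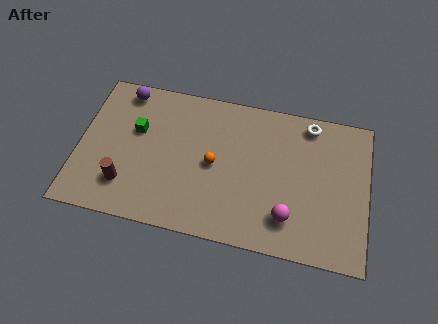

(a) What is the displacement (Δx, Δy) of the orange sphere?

(2.3, -1.8)

The orange sphere was at about (3.7, 5.4) and moved to about (6.0, 3.6).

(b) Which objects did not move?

the purple sphere and the white torus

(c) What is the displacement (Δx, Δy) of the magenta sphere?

(1.4, 0.5)

The magenta sphere started near (8.0, 1.2) and ended near (9.4, 1.7).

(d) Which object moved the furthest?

the orange sphere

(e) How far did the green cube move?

0.7

From (1.9, 5.0) to (2.5, 4.6), the green cube covered √(0.6² + 0.4²) ≈ 0.7 units.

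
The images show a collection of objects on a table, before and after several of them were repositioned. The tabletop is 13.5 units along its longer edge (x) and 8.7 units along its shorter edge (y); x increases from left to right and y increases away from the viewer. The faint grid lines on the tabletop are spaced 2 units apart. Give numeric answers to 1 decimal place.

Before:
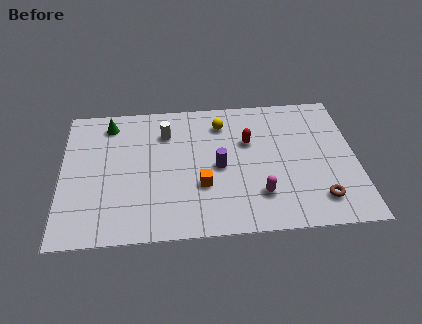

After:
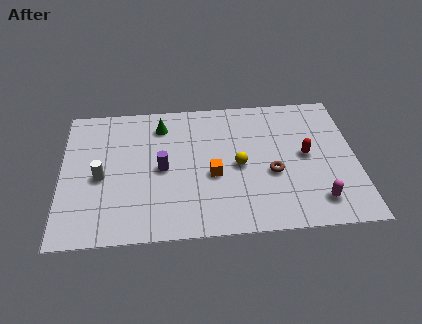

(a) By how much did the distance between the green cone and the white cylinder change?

+1.5

The distance was about 2.7 in the first image and 4.2 in the second, so they moved 1.5 units further apart.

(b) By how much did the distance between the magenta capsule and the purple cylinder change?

+4.9

The distance was about 2.6 in the first image and 7.5 in the second, so they moved 4.9 units further apart.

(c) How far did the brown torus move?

2.8

The brown torus moved from about (11.7, 1.7) to (9.6, 3.5), a distance of √(2.1² + 1.8²) ≈ 2.8.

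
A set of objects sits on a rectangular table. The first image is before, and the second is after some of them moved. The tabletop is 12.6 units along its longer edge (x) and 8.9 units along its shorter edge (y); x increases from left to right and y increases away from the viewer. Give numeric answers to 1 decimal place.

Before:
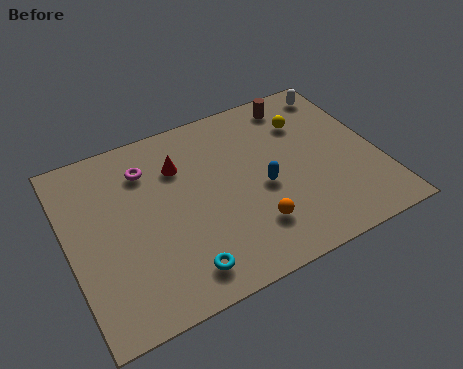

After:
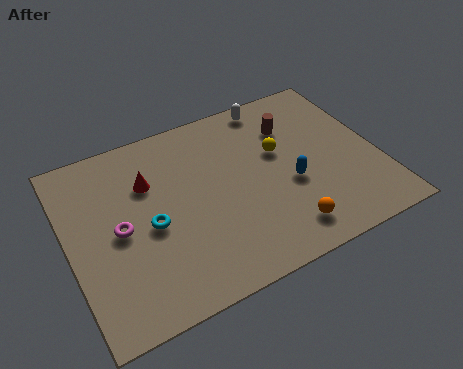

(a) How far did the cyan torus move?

2.8

From (4.1, 1.4) to (3.2, 4.0), the cyan torus covered √(0.9² + 2.6²) ≈ 2.8 units.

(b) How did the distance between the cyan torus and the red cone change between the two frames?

-2.9

They were about 5.0 units apart before and 2.1 after — 2.9 units closer together.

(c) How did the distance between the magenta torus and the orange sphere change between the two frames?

+1.0

Before: roughly 5.9 units apart; after: 6.9. That's 1.0 units further apart.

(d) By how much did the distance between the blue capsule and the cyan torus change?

+1.2

The distance was about 4.5 in the first image and 5.7 in the second, so they moved 1.2 units further apart.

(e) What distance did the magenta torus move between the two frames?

2.9

The magenta torus was near (3.4, 6.8) before and (2.0, 4.3) after, so it travelled √(1.4² + 2.5²) ≈ 2.9 units.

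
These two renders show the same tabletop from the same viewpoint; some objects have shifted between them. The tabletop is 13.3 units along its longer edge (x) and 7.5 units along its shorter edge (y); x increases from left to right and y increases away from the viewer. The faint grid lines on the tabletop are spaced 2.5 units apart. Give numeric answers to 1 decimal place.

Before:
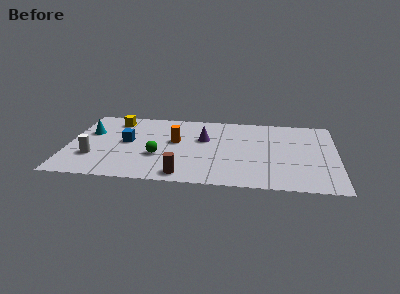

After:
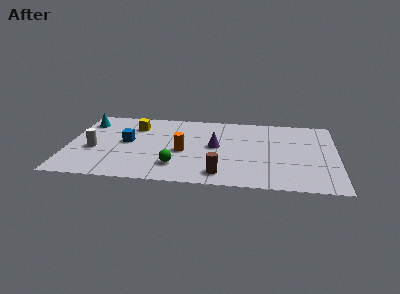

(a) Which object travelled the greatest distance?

the brown cylinder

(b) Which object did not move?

the blue cube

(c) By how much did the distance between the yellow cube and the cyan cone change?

+0.6

Before: roughly 1.8 units apart; after: 2.4. That's 0.6 units further apart.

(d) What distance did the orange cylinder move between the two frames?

1.1

From (5.3, 4.3) to (5.7, 3.3), the orange cylinder covered √(0.4² + 1.0²) ≈ 1.1 units.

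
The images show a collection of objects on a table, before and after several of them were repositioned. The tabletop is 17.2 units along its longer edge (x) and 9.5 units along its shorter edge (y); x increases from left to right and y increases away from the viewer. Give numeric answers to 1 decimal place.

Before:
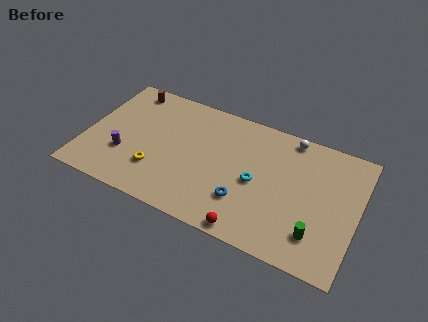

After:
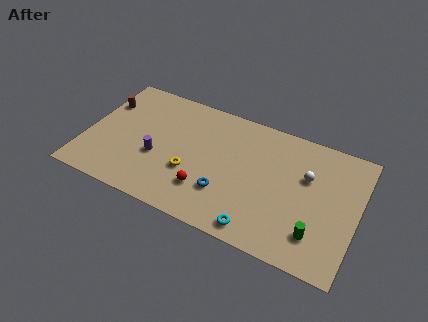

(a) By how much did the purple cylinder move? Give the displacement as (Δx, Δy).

(2.0, 0.6)

From the two frames, the purple cylinder sits at roughly (2.6, 3.1) before and (4.6, 3.7) after.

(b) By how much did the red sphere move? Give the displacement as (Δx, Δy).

(-3.0, 1.7)

From the two frames, the red sphere sits at roughly (10.9, 0.8) before and (7.9, 2.5) after.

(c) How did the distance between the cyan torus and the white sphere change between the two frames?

+1.1

Before: roughly 4.5 units apart; after: 5.6. That's 1.1 units further apart.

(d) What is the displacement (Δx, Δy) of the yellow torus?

(2.1, 0.7)

The yellow torus was at about (4.7, 2.7) and moved to about (6.8, 3.4).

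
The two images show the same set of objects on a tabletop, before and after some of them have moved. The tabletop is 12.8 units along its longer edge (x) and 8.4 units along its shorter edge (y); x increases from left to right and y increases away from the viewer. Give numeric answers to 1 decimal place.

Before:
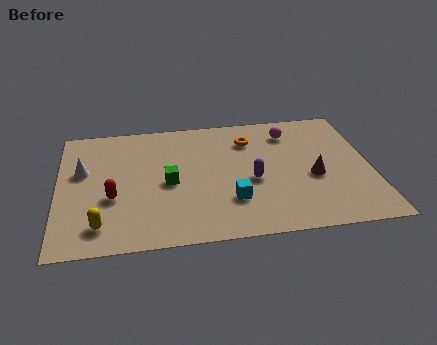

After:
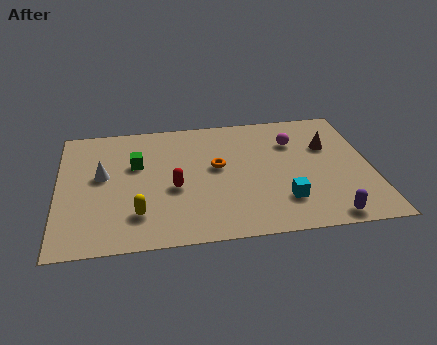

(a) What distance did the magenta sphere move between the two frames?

0.7

From (9.6, 6.7) to (9.7, 6.0), the magenta sphere covered √(0.1² + 0.7²) ≈ 0.7 units.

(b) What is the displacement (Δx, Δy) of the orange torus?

(-1.4, -1.7)

From the two frames, the orange torus sits at roughly (7.9, 6.4) before and (6.5, 4.7) after.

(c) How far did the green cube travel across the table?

1.9

From (4.5, 3.9) to (3.2, 5.3), the green cube covered √(1.3² + 1.4²) ≈ 1.9 units.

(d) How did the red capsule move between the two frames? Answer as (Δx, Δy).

(2.5, 0.3)

The red capsule was at about (2.2, 3.2) and moved to about (4.7, 3.5).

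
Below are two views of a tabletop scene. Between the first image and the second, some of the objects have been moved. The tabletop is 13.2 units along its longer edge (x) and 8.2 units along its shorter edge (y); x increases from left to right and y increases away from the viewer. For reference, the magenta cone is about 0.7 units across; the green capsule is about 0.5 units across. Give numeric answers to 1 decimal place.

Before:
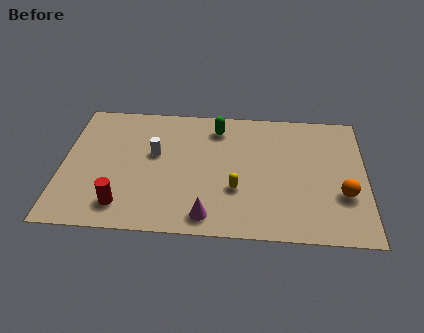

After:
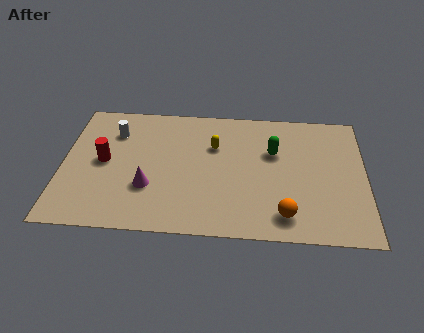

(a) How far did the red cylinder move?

2.8

The red cylinder moved from about (2.7, 1.5) to (1.8, 4.2), a distance of √(0.9² + 2.7²) ≈ 2.8.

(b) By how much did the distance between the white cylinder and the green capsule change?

+3.7

The distance was about 3.3 in the first image and 7.0 in the second, so they moved 3.7 units further apart.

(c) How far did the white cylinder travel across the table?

2.2

The white cylinder moved from about (4.0, 4.8) to (2.2, 6.1), a distance of √(1.8² + 1.3²) ≈ 2.2.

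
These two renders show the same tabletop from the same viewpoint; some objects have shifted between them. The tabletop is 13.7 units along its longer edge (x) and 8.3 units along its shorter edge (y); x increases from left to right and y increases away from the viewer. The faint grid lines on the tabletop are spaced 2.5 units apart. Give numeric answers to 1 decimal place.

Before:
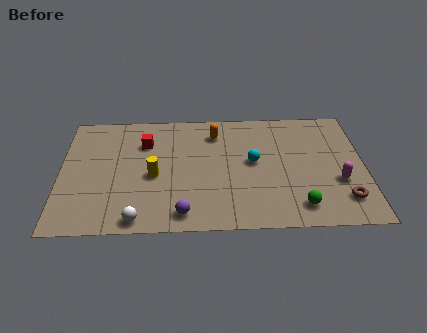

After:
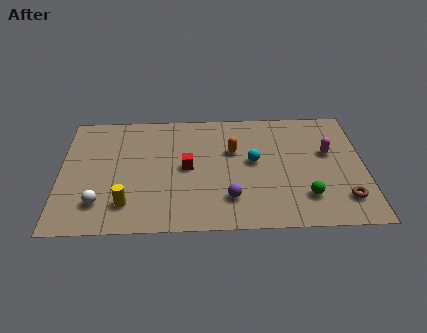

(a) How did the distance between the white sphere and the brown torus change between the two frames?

+1.6

They were about 9.3 units apart before and 10.9 after — 1.6 units further apart.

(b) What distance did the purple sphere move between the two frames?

2.3

The purple sphere moved from about (5.5, 1.1) to (7.6, 2.0), a distance of √(2.1² + 0.9²) ≈ 2.3.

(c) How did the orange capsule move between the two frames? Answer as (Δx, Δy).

(0.8, -1.3)

The orange capsule started near (7.0, 6.6) and ended near (7.8, 5.3).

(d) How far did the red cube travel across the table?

2.6

From (3.8, 6.0) to (5.7, 4.2), the red cube covered √(1.9² + 1.8²) ≈ 2.6 units.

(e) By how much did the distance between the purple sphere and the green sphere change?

-1.8

Before: roughly 5.2 units apart; after: 3.4. That's 1.8 units closer together.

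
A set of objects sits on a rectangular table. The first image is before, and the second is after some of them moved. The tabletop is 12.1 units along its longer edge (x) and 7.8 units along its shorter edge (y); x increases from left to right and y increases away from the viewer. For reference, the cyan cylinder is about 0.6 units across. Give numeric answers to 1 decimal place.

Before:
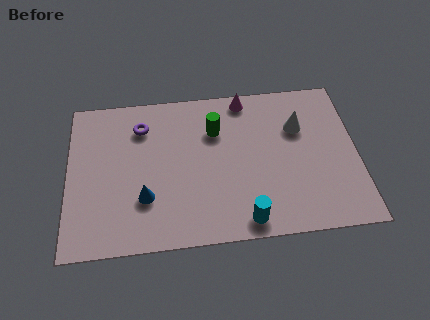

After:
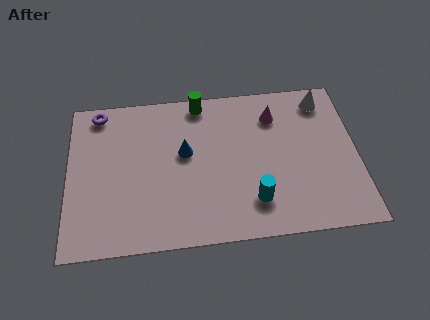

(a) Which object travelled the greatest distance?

the blue cone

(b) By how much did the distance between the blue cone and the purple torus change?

+0.7

Before: roughly 3.6 units apart; after: 4.3. That's 0.7 units further apart.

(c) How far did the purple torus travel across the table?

2.0

The purple torus was near (3.1, 6.0) before and (1.3, 6.9) after, so it travelled √(1.8² + 0.9²) ≈ 2.0 units.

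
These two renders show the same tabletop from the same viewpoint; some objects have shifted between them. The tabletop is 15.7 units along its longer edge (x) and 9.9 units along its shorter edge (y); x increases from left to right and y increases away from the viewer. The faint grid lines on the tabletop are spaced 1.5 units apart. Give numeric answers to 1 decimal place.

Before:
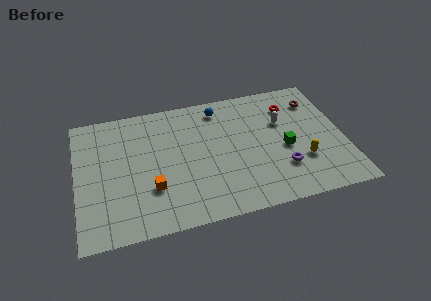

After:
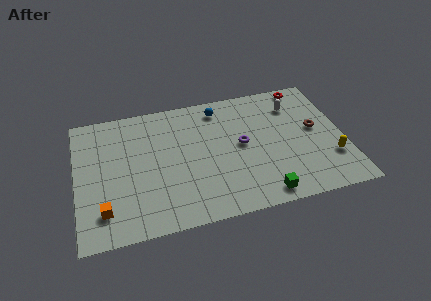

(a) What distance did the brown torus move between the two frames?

2.3

The brown torus moved from about (14.3, 7.7) to (14.1, 5.4), a distance of √(0.2² + 2.3²) ≈ 2.3.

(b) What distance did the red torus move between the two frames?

1.7

From (12.8, 7.6) to (13.8, 9.0), the red torus covered √(1.0² + 1.4²) ≈ 1.7 units.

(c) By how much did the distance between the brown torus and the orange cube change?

+2.0

The distance was about 11.0 in the first image and 13.0 in the second, so they moved 2.0 units further apart.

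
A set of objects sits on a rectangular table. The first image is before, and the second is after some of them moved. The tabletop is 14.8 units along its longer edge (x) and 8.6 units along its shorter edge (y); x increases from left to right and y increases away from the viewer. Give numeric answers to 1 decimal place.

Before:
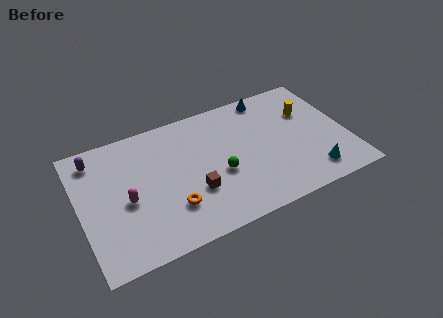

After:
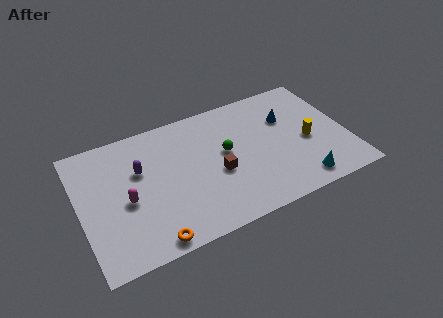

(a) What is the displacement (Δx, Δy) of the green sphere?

(0.5, 1.3)

The green sphere started near (7.6, 3.5) and ended near (8.1, 4.8).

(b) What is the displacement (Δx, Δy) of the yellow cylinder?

(-0.3, -2.0)

The yellow cylinder started near (12.9, 5.8) and ended near (12.6, 3.8).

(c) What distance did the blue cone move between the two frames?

2.1

From (10.9, 7.7) to (11.7, 5.8), the blue cone covered √(0.8² + 1.9²) ≈ 2.1 units.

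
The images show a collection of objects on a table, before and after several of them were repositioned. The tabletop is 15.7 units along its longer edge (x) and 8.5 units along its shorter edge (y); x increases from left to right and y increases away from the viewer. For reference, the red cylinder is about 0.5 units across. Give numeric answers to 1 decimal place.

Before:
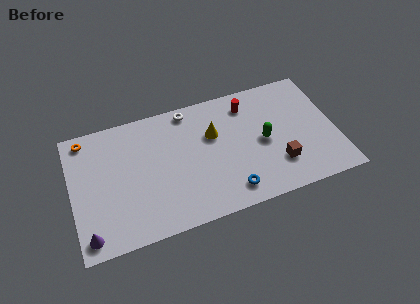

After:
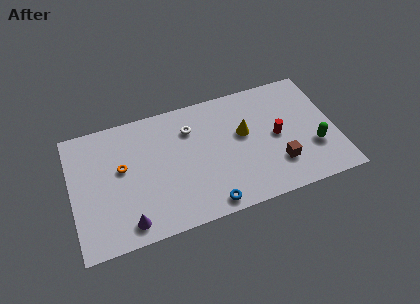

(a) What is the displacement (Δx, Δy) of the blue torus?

(-1.3, -0.5)

The blue torus started near (9.1, 1.4) and ended near (7.8, 0.9).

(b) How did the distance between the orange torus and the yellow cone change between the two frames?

-0.5

They were about 7.8 units apart before and 7.3 after — 0.5 units closer together.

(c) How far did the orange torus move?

3.3

From (1.0, 7.5) to (3.0, 4.9), the orange torus covered √(2.0² + 2.6²) ≈ 3.3 units.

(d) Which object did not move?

the brown cube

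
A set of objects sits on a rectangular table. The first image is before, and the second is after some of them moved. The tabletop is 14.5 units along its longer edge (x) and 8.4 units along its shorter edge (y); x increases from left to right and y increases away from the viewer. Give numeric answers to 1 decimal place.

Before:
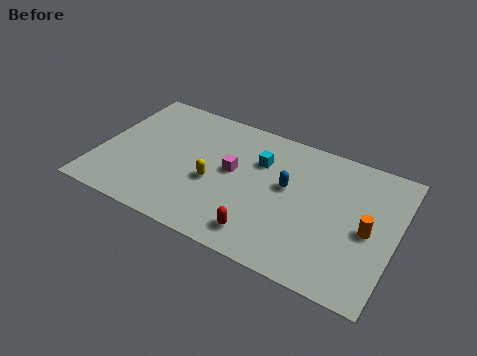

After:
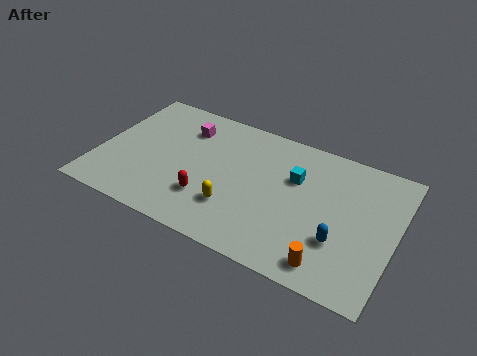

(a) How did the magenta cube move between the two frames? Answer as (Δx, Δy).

(-2.6, 1.8)

The magenta cube was at about (6.5, 4.6) and moved to about (3.9, 6.4).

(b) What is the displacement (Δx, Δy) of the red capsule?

(-2.8, 1.0)

From the two frames, the red capsule sits at roughly (8.4, 1.4) before and (5.6, 2.4) after.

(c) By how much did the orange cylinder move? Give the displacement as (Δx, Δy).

(-1.5, -2.7)

The orange cylinder was at about (13.2, 3.9) and moved to about (11.7, 1.2).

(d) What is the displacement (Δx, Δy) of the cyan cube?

(1.8, -0.3)

From the two frames, the cyan cube sits at roughly (7.7, 5.8) before and (9.5, 5.5) after.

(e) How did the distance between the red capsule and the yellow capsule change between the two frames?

-2.1

Before: roughly 3.4 units apart; after: 1.3. That's 2.1 units closer together.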